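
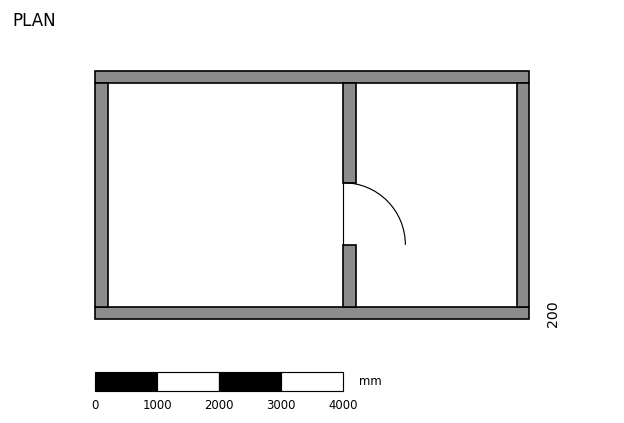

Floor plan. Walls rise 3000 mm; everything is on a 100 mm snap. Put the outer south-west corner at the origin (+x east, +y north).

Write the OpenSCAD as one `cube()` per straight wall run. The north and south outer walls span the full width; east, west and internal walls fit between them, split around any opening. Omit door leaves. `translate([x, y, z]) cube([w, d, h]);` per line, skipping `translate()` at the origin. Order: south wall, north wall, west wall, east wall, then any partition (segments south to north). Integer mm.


cube([7000, 200, 3000]);
translate([0, 3800, 0]) cube([7000, 200, 3000]);
translate([0, 200, 0]) cube([200, 3600, 3000]);
translate([6800, 200, 0]) cube([200, 3600, 3000]);
translate([4000, 200, 0]) cube([200, 1000, 3000]);
translate([4000, 2200, 0]) cube([200, 1600, 3000]);


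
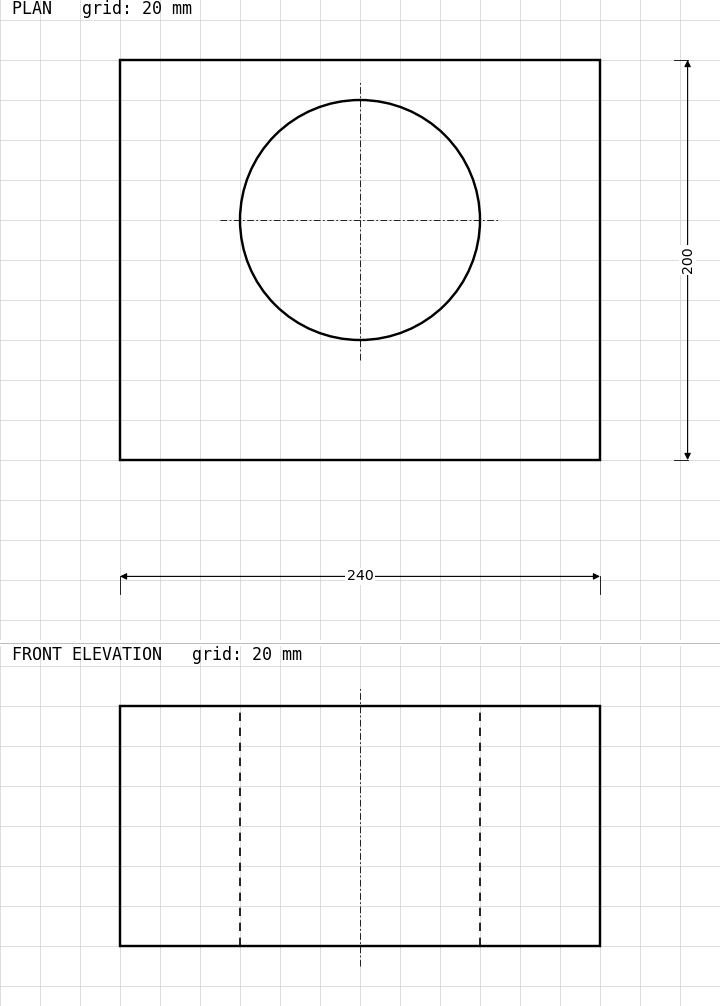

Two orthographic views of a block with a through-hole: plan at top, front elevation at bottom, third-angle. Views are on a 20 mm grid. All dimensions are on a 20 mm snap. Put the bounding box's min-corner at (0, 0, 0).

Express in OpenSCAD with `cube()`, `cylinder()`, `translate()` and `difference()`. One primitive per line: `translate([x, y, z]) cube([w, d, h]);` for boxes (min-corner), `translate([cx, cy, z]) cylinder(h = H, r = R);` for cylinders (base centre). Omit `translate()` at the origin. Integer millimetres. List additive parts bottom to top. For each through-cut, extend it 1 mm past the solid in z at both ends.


difference() {
  cube([240, 200, 120]);
  translate([120, 120, -1]) cylinder(h = 122, r = 60);
}


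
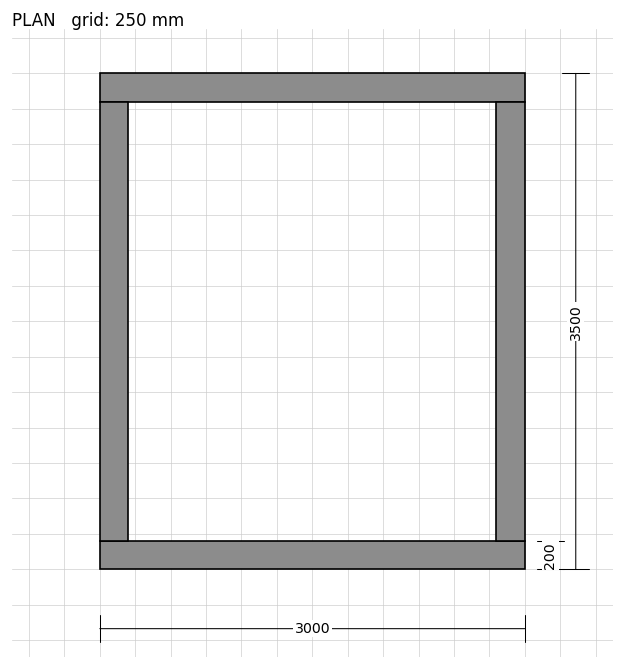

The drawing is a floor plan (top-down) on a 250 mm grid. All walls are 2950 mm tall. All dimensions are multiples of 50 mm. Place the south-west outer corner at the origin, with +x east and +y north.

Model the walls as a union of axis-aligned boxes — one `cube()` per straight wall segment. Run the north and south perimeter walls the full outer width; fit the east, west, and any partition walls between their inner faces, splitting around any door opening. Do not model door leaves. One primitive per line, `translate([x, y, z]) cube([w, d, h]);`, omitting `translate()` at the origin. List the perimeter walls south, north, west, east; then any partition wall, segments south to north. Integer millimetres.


cube([3000, 200, 2950]);
translate([0, 3300, 0]) cube([3000, 200, 2950]);
translate([0, 200, 0]) cube([200, 3100, 2950]);
translate([2800, 200, 0]) cube([200, 3100, 2950]);


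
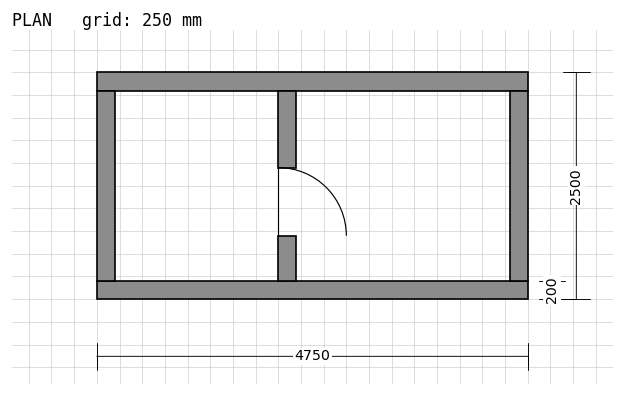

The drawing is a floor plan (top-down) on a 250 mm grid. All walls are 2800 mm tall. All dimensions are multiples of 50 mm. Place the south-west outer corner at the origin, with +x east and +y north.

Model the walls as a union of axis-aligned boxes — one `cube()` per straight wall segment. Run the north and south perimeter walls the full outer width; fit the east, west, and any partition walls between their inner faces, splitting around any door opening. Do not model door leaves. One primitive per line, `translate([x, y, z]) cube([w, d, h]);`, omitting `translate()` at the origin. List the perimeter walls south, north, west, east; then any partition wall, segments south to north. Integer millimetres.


cube([4750, 200, 2800]);
translate([0, 2300, 0]) cube([4750, 200, 2800]);
translate([0, 200, 0]) cube([200, 2100, 2800]);
translate([4550, 200, 0]) cube([200, 2100, 2800]);
translate([2000, 200, 0]) cube([200, 500, 2800]);
translate([2000, 1450, 0]) cube([200, 850, 2800]);


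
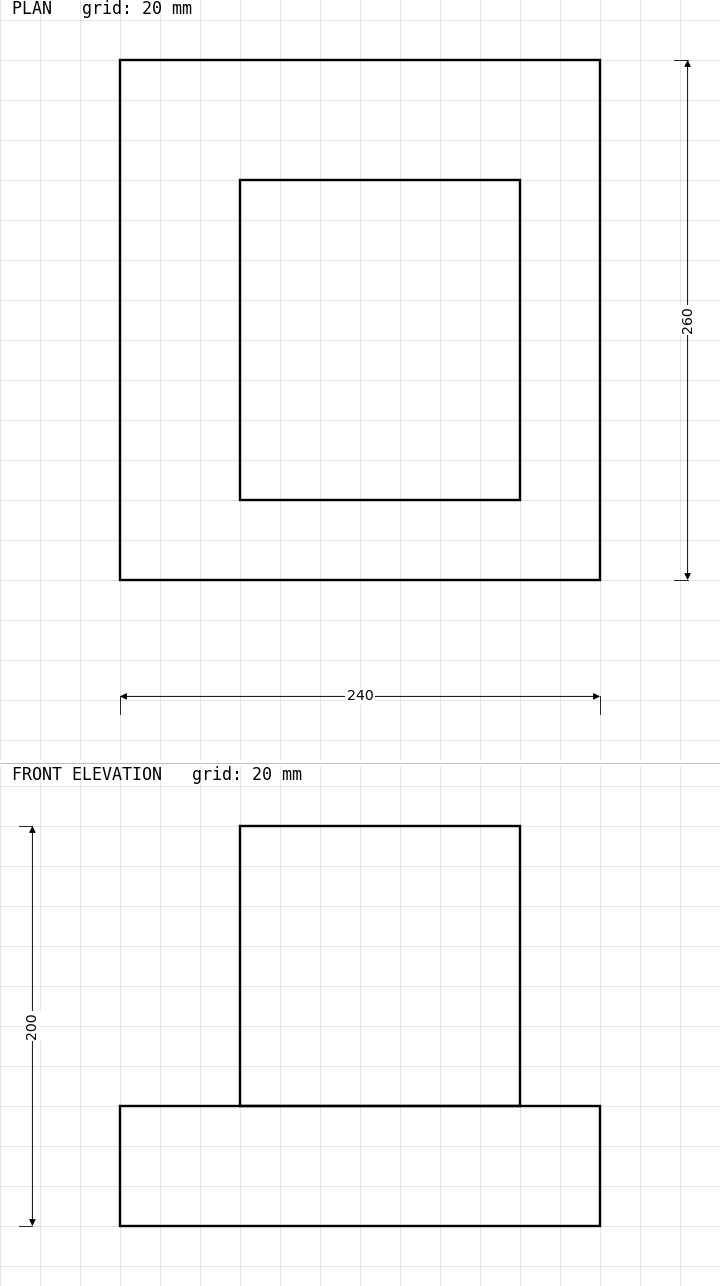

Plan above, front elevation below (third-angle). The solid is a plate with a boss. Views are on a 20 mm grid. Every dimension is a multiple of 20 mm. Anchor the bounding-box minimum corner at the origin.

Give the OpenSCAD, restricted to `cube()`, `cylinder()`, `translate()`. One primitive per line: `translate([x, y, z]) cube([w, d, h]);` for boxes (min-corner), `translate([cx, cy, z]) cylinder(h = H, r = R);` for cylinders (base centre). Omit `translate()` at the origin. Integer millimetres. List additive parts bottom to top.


cube([240, 260, 60]);
translate([60, 40, 60]) cube([140, 160, 140]);


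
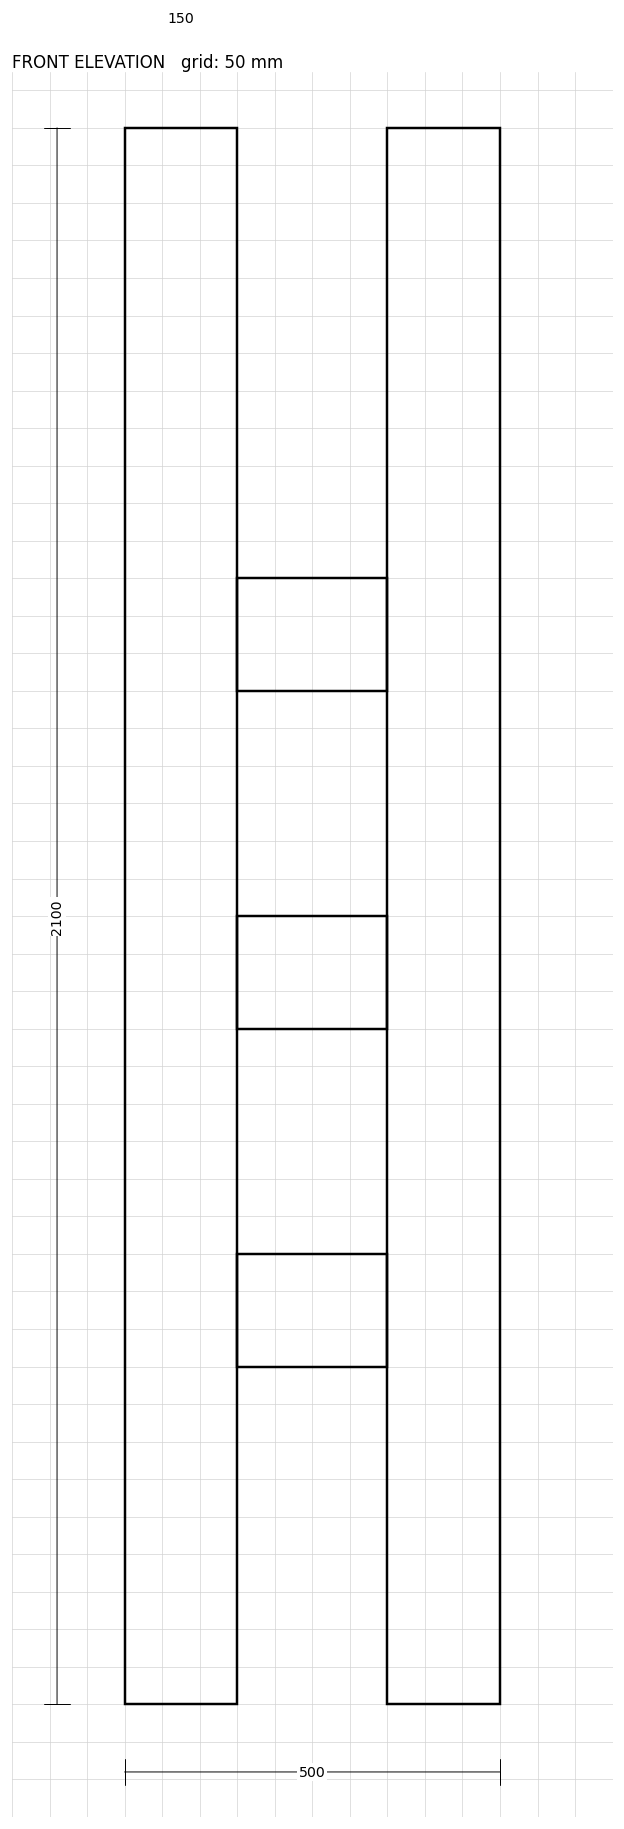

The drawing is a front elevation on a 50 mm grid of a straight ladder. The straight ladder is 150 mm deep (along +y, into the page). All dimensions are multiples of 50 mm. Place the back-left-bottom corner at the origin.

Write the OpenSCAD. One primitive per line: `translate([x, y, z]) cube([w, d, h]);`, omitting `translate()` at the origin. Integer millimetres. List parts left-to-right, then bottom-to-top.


cube([150, 150, 2100]);
translate([150, 0, 450]) cube([200, 150, 150]);
translate([150, 0, 900]) cube([200, 150, 150]);
translate([150, 0, 1350]) cube([200, 150, 150]);
translate([350, 0, 0]) cube([150, 150, 2100]);


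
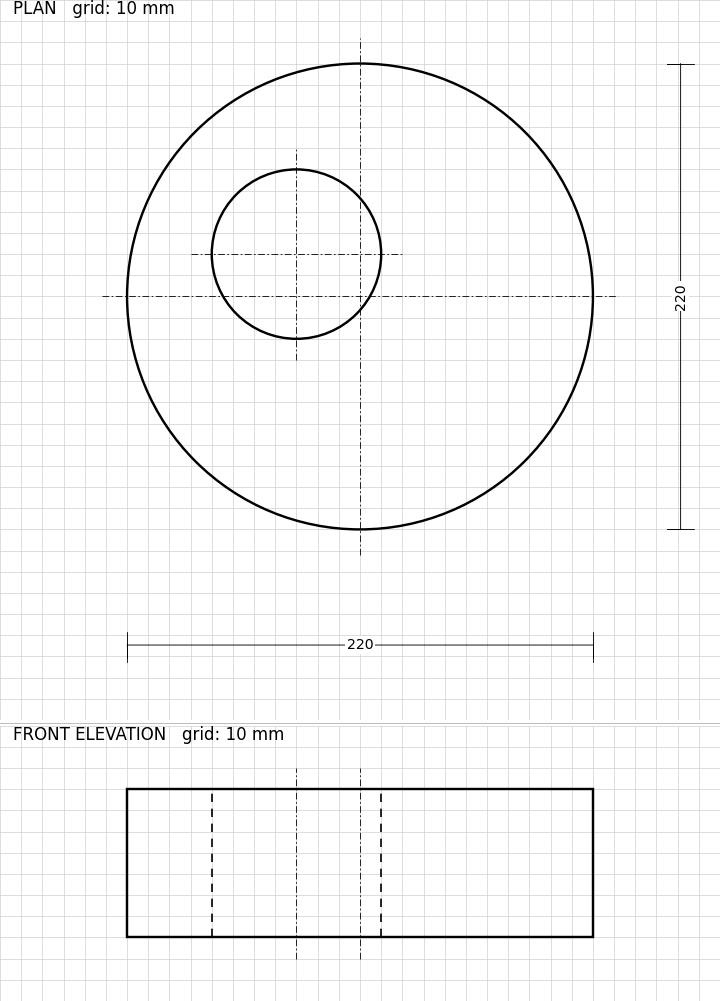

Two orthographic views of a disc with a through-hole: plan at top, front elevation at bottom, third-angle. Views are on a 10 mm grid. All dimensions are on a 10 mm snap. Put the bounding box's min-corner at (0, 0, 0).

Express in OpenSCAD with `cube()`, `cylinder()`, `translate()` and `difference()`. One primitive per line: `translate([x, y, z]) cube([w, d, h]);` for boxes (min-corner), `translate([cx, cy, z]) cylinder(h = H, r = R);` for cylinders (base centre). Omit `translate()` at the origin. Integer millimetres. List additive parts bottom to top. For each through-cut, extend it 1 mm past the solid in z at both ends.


difference() {
  translate([110, 110, 0]) cylinder(h = 70, r = 110);
  translate([80, 130, -1]) cylinder(h = 72, r = 40);
}


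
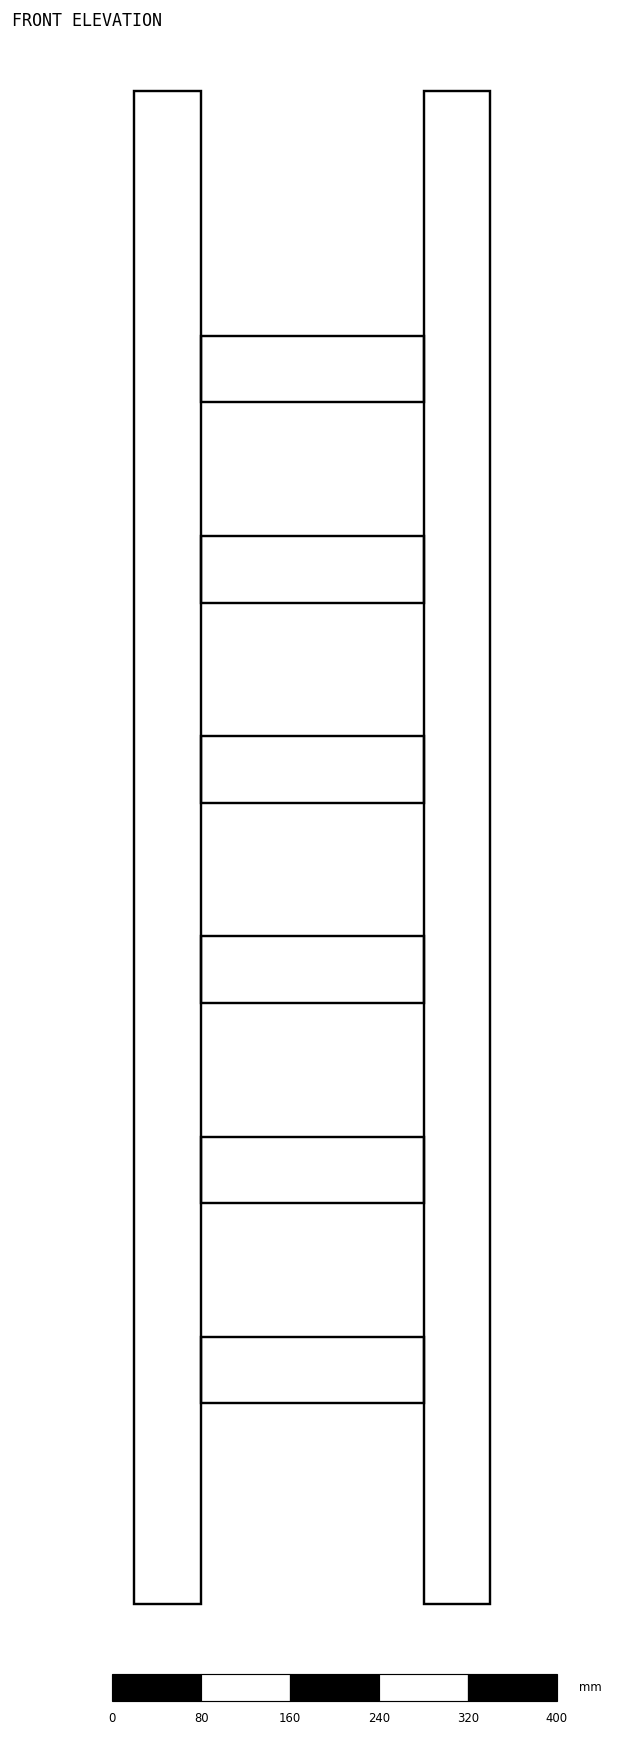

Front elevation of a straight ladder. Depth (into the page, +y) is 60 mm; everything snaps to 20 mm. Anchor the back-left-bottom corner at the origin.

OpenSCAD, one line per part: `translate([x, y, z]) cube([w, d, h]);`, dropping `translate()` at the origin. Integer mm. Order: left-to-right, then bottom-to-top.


cube([60, 60, 1360]);
translate([60, 0, 180]) cube([200, 60, 60]);
translate([60, 0, 360]) cube([200, 60, 60]);
translate([60, 0, 540]) cube([200, 60, 60]);
translate([60, 0, 720]) cube([200, 60, 60]);
translate([60, 0, 900]) cube([200, 60, 60]);
translate([60, 0, 1080]) cube([200, 60, 60]);
translate([260, 0, 0]) cube([60, 60, 1360]);


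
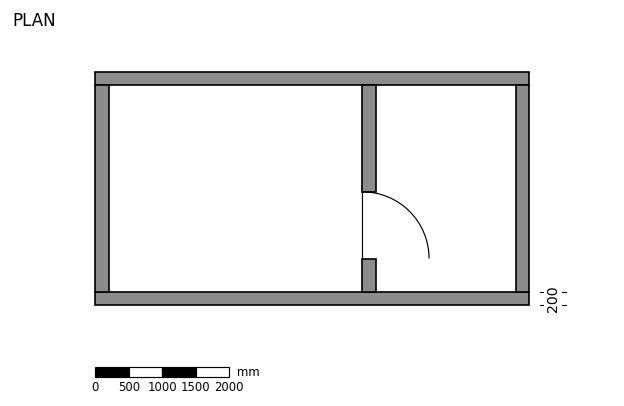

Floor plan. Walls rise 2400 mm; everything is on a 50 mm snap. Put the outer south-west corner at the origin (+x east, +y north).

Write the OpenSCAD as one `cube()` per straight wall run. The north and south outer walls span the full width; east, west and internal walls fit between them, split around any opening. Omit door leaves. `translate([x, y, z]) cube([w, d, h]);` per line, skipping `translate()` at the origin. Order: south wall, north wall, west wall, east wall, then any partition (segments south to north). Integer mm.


cube([6500, 200, 2400]);
translate([0, 3300, 0]) cube([6500, 200, 2400]);
translate([0, 200, 0]) cube([200, 3100, 2400]);
translate([6300, 200, 0]) cube([200, 3100, 2400]);
translate([4000, 200, 0]) cube([200, 500, 2400]);
translate([4000, 1700, 0]) cube([200, 1600, 2400]);


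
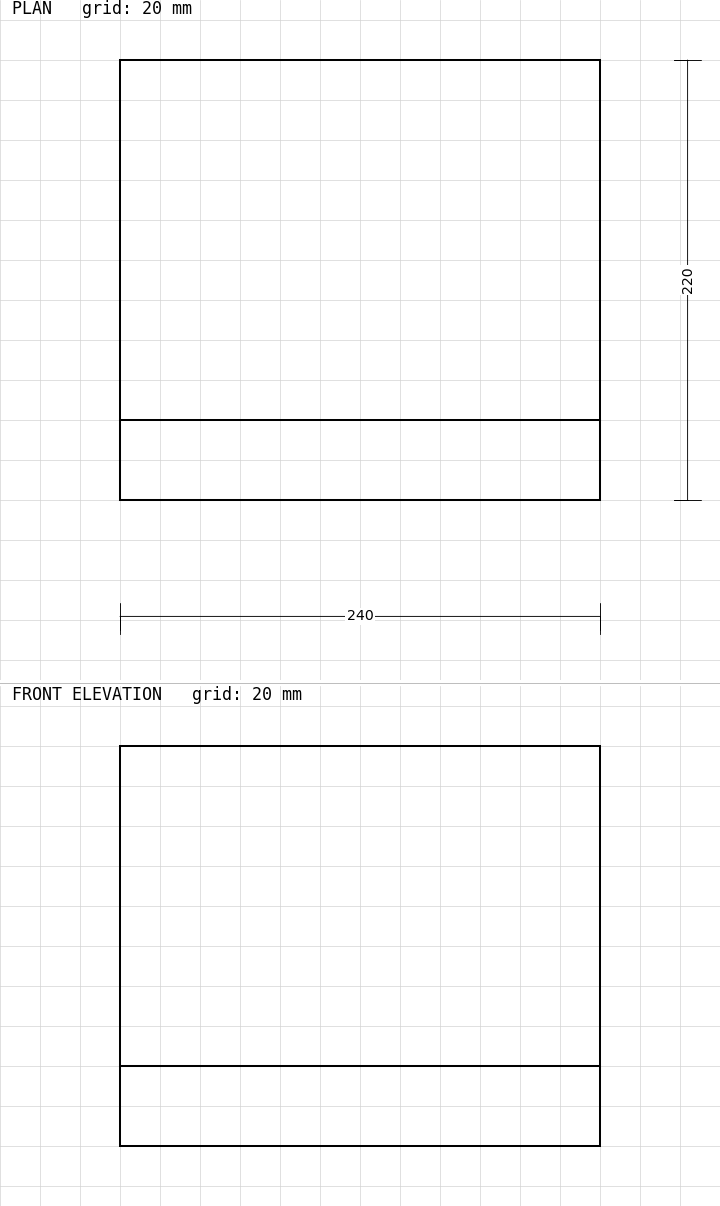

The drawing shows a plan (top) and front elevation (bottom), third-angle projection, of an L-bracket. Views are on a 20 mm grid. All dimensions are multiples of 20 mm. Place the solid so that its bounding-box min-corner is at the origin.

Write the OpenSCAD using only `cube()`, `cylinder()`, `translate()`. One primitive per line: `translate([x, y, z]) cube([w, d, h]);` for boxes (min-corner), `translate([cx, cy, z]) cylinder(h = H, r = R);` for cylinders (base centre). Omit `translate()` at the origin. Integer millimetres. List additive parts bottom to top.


cube([240, 220, 40]);
translate([0, 0, 40]) cube([240, 40, 160]);


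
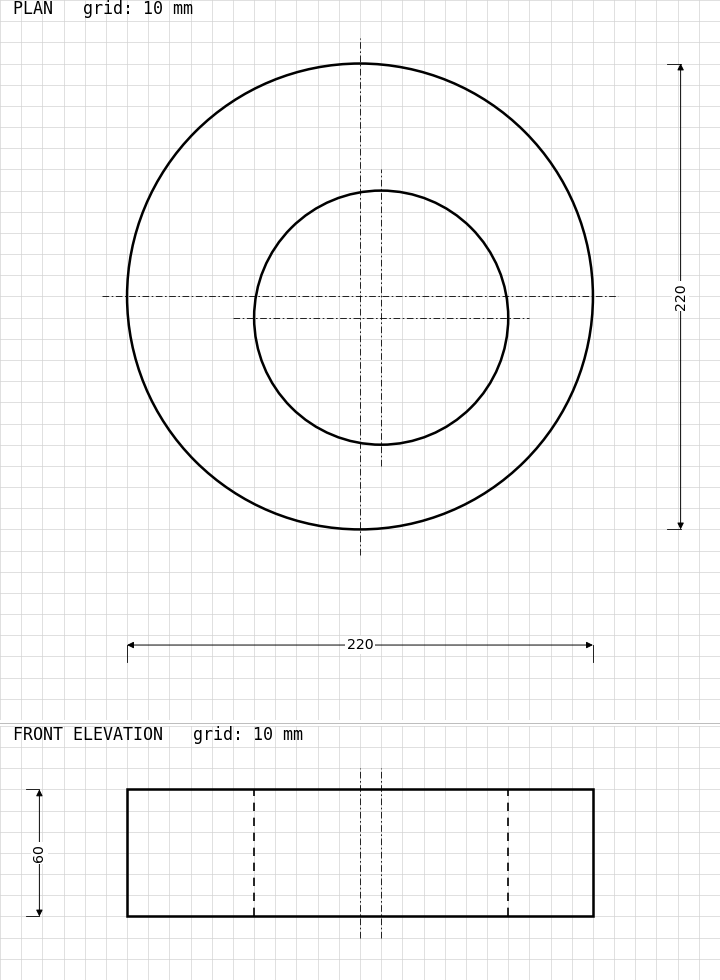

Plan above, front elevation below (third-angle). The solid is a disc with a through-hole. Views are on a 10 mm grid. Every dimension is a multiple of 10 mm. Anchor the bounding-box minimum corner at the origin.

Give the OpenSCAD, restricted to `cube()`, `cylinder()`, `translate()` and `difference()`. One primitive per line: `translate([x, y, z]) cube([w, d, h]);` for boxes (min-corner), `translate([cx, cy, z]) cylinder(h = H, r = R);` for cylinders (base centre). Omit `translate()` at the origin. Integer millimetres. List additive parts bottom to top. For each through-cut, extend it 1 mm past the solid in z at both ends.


difference() {
  translate([110, 110, 0]) cylinder(h = 60, r = 110);
  translate([120, 100, -1]) cylinder(h = 62, r = 60);
}


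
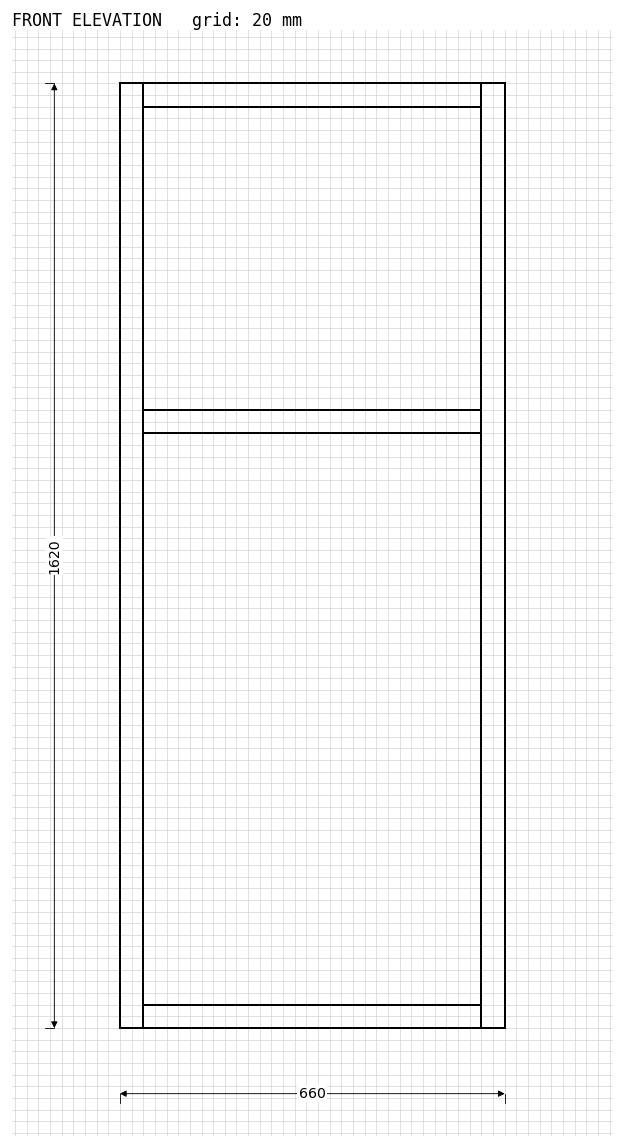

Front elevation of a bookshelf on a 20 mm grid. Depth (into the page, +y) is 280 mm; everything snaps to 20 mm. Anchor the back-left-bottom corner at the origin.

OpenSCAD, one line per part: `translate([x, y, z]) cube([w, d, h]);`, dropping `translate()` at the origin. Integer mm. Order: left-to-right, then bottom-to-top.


cube([40, 280, 1620]);
translate([40, 0, 0]) cube([580, 280, 40]);
translate([40, 0, 1020]) cube([580, 280, 40]);
translate([40, 0, 1580]) cube([580, 280, 40]);
translate([620, 0, 0]) cube([40, 280, 1620]);


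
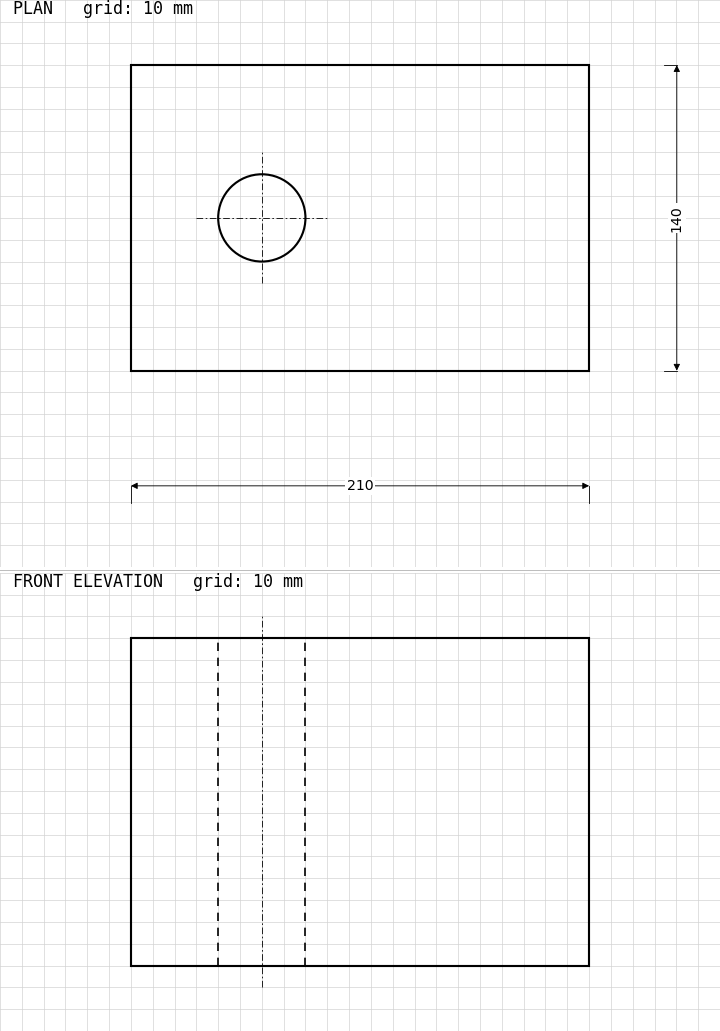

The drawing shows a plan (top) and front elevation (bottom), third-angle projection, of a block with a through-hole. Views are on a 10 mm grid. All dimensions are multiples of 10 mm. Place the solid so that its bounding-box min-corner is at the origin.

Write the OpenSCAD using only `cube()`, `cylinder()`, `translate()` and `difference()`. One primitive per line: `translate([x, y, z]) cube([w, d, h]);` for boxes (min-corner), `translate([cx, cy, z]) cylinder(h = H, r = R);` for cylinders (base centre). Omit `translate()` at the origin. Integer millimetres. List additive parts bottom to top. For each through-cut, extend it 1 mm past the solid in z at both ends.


difference() {
  cube([210, 140, 150]);
  translate([60, 70, -1]) cylinder(h = 152, r = 20);
}


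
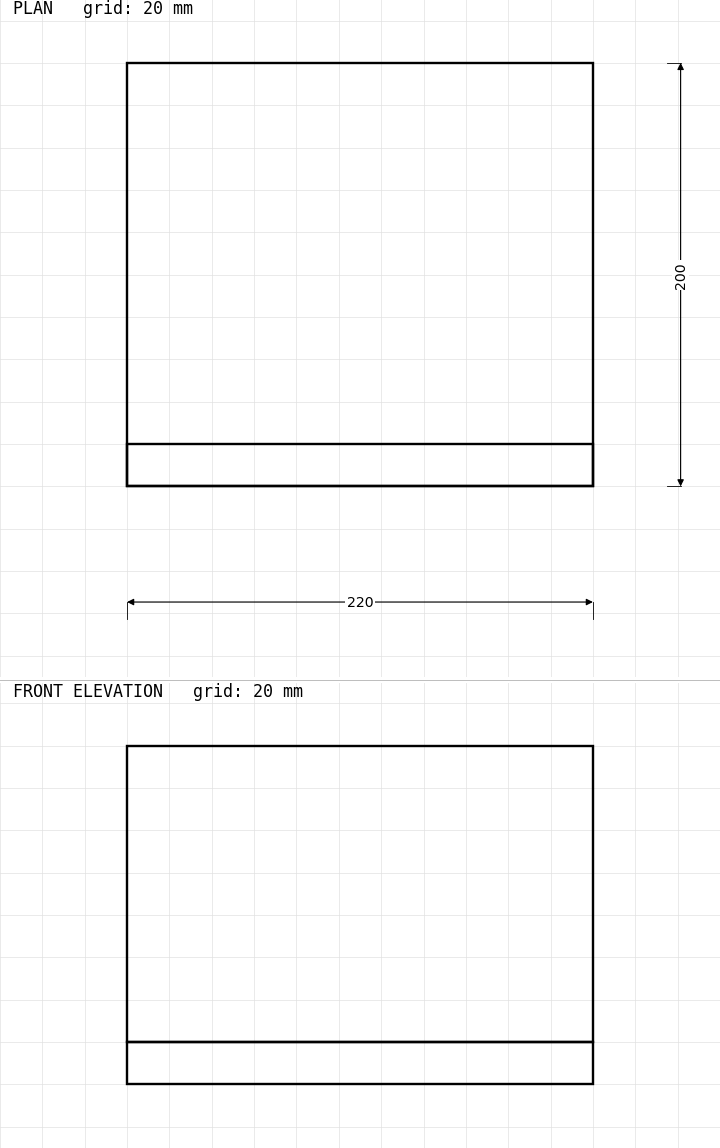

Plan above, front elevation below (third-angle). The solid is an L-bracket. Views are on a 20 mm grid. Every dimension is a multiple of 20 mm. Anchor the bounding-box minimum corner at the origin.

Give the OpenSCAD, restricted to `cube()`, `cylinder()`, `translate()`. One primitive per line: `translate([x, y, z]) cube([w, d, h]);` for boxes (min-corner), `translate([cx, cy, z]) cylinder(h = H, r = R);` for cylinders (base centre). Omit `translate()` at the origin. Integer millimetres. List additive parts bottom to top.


cube([220, 200, 20]);
translate([0, 0, 20]) cube([220, 20, 140]);


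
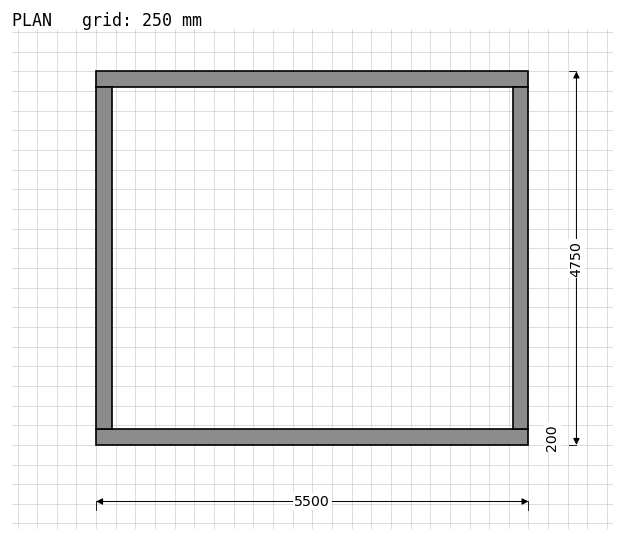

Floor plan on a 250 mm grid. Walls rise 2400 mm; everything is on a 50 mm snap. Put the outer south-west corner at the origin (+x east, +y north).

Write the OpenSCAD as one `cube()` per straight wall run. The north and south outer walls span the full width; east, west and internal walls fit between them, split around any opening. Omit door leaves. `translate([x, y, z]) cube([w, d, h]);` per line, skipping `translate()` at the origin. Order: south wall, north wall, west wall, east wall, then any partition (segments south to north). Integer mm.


cube([5500, 200, 2400]);
translate([0, 4550, 0]) cube([5500, 200, 2400]);
translate([0, 200, 0]) cube([200, 4350, 2400]);
translate([5300, 200, 0]) cube([200, 4350, 2400]);


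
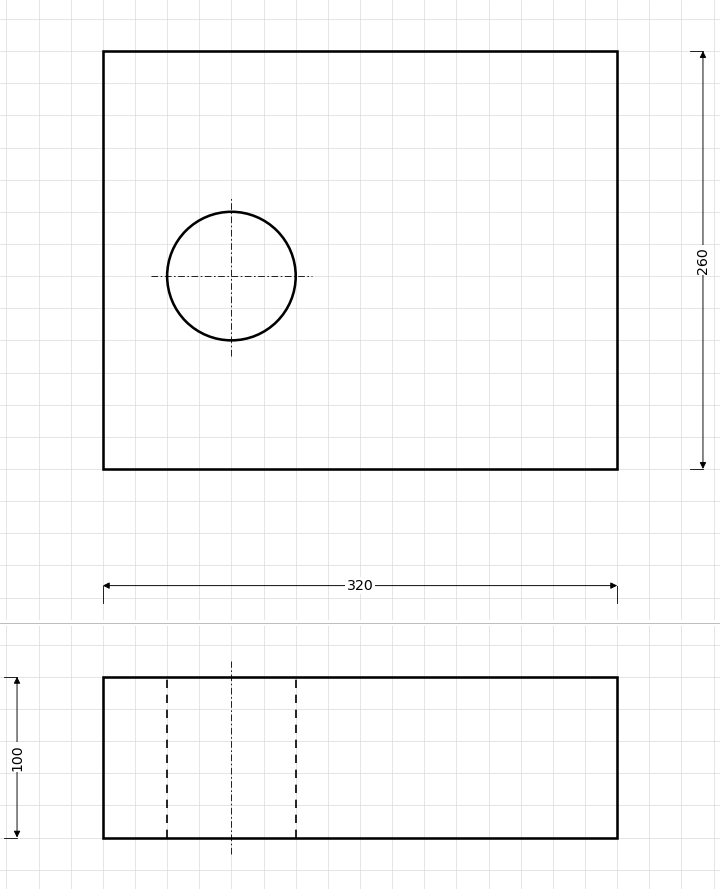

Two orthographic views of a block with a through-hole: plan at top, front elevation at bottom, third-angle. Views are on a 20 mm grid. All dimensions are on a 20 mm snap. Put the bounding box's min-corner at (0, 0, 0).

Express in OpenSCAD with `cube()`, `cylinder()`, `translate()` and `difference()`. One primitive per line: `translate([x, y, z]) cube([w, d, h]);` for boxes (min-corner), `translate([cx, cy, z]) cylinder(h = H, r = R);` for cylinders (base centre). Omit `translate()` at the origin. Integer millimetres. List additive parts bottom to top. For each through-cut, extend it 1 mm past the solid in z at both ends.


difference() {
  cube([320, 260, 100]);
  translate([80, 120, -1]) cylinder(h = 102, r = 40);
}


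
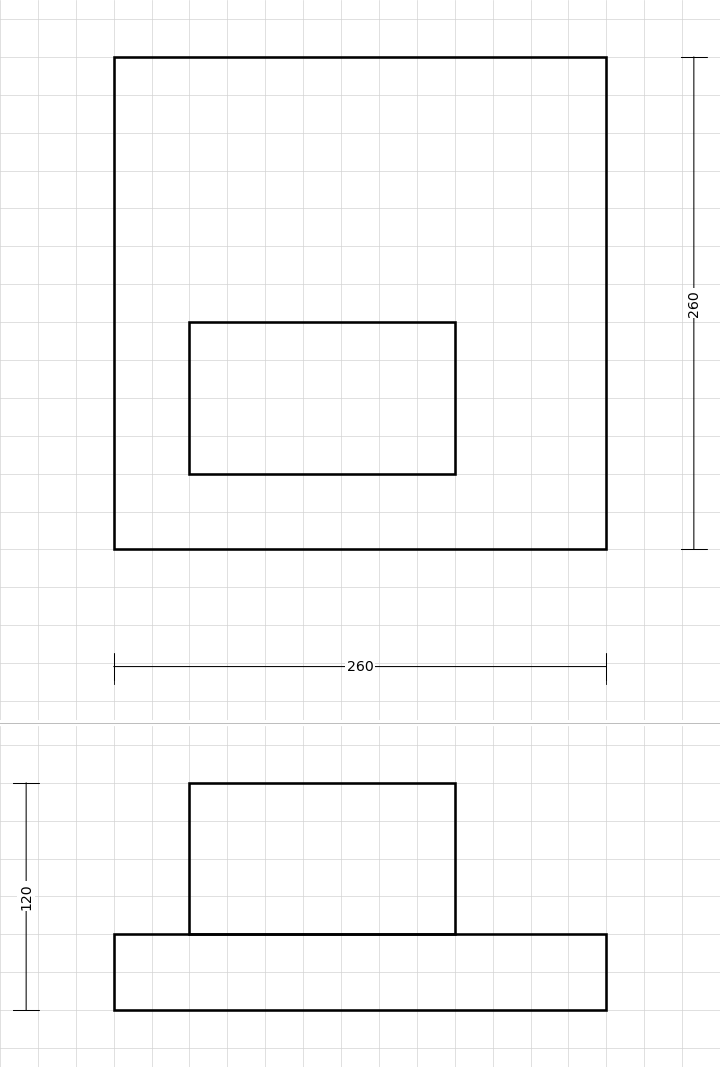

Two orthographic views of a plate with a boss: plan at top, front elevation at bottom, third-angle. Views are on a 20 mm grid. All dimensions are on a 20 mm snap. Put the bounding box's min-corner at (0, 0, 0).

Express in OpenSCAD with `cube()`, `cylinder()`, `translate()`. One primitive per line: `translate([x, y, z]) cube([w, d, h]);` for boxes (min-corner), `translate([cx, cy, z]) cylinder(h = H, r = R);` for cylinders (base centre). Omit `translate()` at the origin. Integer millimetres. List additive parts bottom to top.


cube([260, 260, 40]);
translate([40, 40, 40]) cube([140, 80, 80]);


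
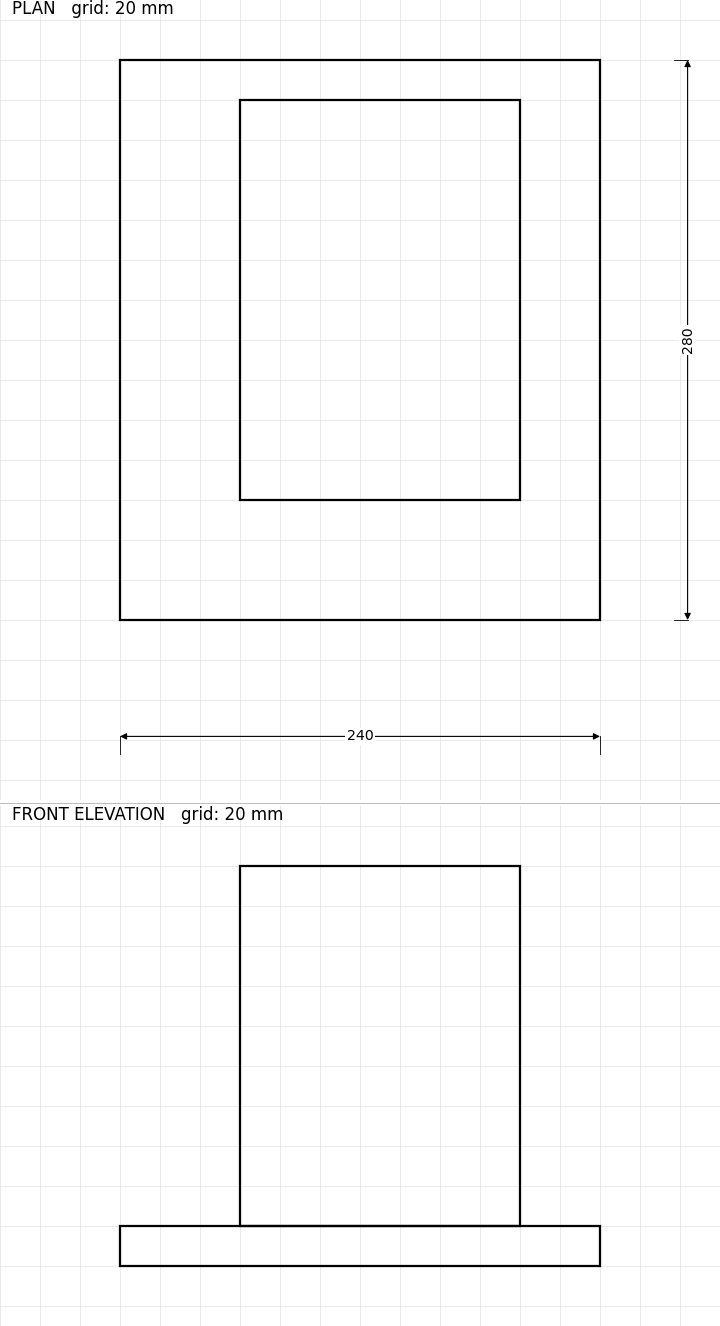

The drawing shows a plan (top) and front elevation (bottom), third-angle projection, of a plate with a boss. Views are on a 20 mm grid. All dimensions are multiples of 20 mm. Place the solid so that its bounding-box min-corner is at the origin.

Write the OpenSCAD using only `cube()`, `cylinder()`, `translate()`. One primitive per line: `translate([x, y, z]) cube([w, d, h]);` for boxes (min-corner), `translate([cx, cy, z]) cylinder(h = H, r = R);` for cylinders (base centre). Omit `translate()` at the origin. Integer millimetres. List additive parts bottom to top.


cube([240, 280, 20]);
translate([60, 60, 20]) cube([140, 200, 180]);


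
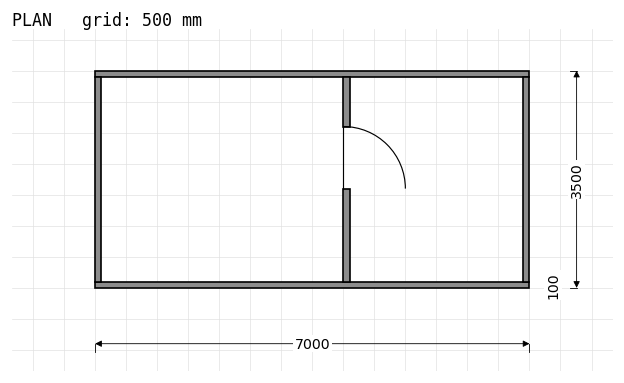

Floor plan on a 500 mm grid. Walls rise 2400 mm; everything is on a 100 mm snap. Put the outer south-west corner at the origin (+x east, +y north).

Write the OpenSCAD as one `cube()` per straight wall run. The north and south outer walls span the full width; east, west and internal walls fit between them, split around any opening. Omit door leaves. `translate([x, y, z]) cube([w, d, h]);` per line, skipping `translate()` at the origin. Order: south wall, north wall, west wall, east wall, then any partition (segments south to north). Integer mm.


cube([7000, 100, 2400]);
translate([0, 3400, 0]) cube([7000, 100, 2400]);
translate([0, 100, 0]) cube([100, 3300, 2400]);
translate([6900, 100, 0]) cube([100, 3300, 2400]);
translate([4000, 100, 0]) cube([100, 1500, 2400]);
translate([4000, 2600, 0]) cube([100, 800, 2400]);


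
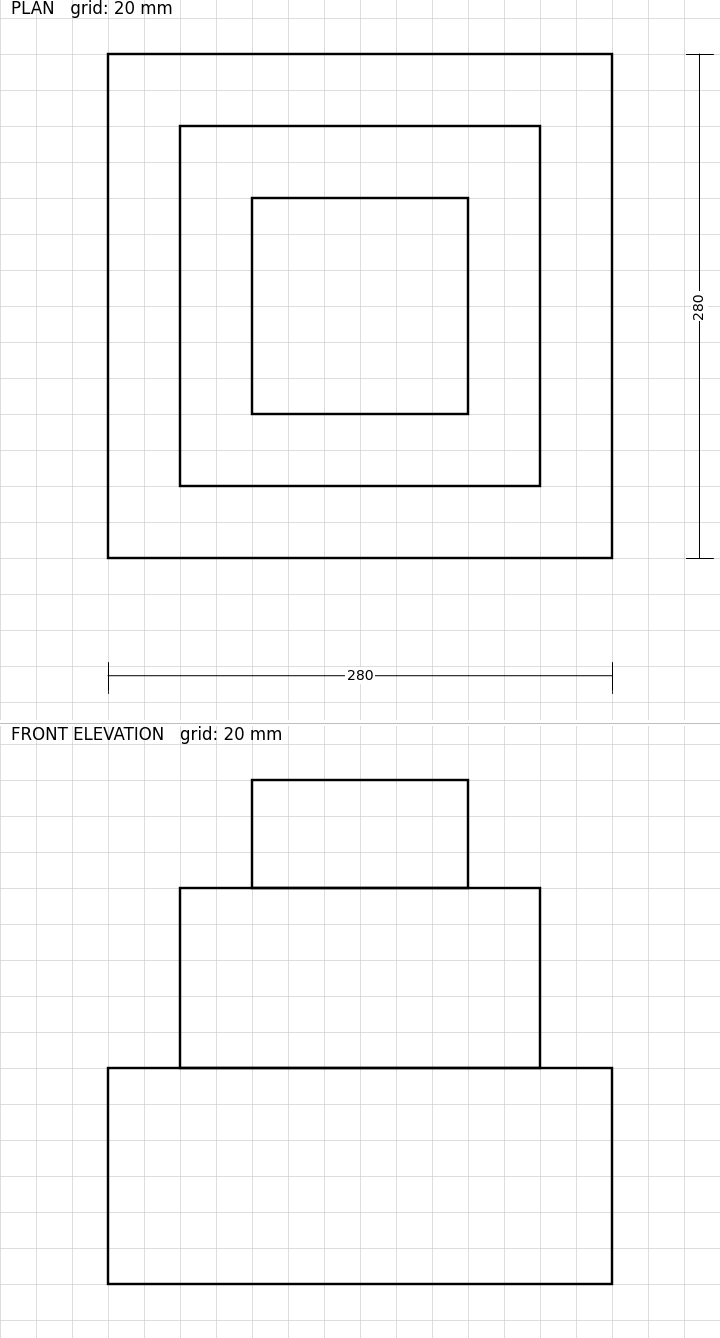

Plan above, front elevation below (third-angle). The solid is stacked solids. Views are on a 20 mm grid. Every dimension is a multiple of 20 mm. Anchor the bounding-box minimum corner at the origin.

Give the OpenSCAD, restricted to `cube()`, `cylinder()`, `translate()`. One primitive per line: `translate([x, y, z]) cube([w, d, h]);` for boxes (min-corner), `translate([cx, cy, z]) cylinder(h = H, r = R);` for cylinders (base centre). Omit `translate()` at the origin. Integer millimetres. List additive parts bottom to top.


cube([280, 280, 120]);
translate([40, 40, 120]) cube([200, 200, 100]);
translate([80, 80, 220]) cube([120, 120, 60]);


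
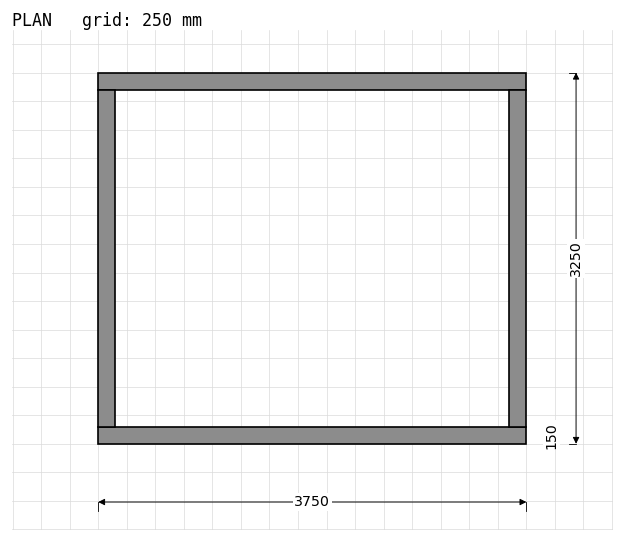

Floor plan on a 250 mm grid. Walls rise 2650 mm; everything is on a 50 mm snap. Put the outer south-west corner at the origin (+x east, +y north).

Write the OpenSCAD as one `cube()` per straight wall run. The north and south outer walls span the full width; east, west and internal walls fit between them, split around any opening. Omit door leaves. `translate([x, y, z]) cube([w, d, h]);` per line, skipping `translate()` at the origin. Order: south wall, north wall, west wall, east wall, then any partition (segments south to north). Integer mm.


cube([3750, 150, 2650]);
translate([0, 3100, 0]) cube([3750, 150, 2650]);
translate([0, 150, 0]) cube([150, 2950, 2650]);
translate([3600, 150, 0]) cube([150, 2950, 2650]);


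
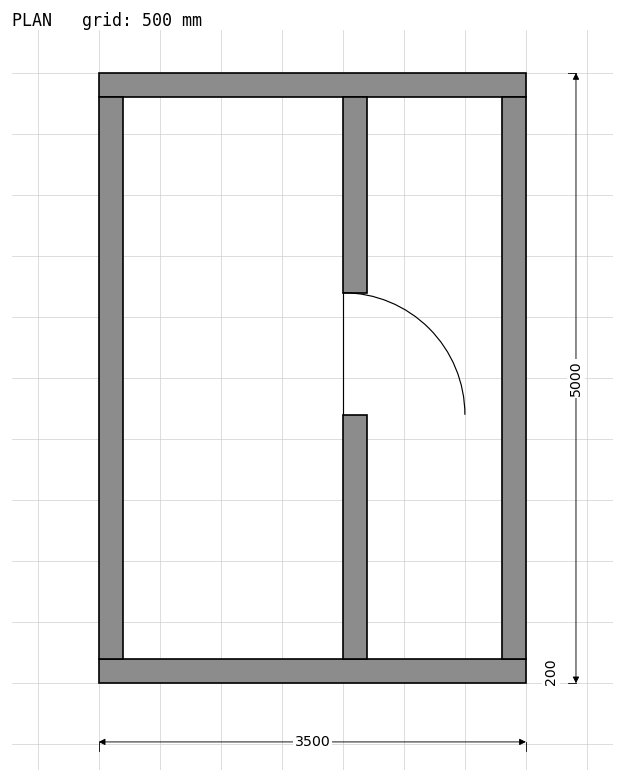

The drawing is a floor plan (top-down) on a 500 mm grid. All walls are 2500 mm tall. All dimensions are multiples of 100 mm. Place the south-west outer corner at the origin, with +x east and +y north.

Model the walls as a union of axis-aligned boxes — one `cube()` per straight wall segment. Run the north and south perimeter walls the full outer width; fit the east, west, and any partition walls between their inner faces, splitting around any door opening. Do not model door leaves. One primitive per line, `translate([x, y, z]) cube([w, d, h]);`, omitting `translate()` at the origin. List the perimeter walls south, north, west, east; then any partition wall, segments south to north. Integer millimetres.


cube([3500, 200, 2500]);
translate([0, 4800, 0]) cube([3500, 200, 2500]);
translate([0, 200, 0]) cube([200, 4600, 2500]);
translate([3300, 200, 0]) cube([200, 4600, 2500]);
translate([2000, 200, 0]) cube([200, 2000, 2500]);
translate([2000, 3200, 0]) cube([200, 1600, 2500]);


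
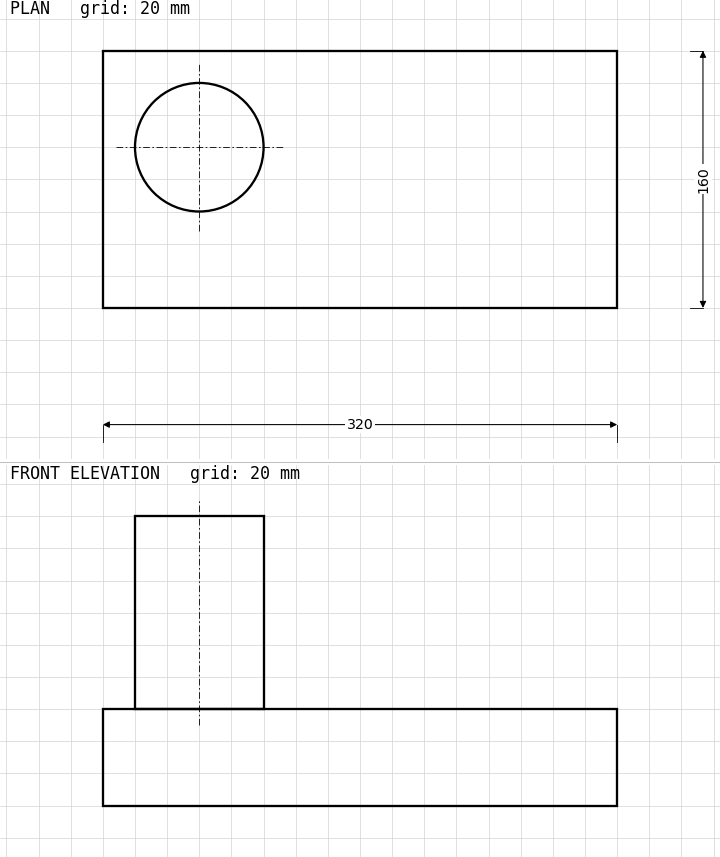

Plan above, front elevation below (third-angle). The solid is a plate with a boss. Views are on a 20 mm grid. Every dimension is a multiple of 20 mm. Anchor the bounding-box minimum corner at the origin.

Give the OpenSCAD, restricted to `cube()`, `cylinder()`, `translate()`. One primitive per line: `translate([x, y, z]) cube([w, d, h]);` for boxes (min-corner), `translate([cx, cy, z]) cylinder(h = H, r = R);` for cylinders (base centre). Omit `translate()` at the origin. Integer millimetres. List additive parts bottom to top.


cube([320, 160, 60]);
translate([60, 100, 60]) cylinder(h = 120, r = 40);


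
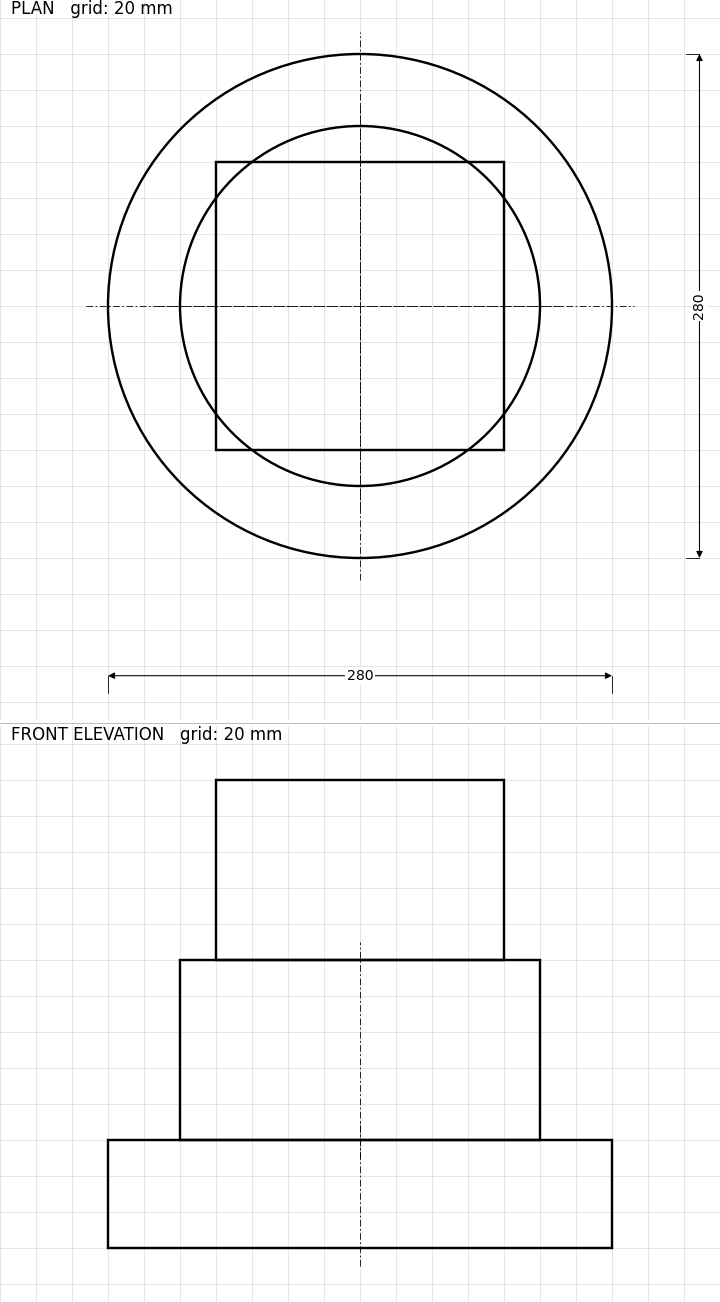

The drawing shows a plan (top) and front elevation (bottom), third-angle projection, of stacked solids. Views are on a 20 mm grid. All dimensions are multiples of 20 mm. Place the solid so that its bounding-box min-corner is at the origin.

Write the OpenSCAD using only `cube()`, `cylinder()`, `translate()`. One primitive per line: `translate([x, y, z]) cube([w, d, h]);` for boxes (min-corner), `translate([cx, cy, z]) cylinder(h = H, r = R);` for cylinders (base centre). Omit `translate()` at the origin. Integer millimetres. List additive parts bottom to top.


translate([140, 140, 0]) cylinder(h = 60, r = 140);
translate([140, 140, 60]) cylinder(h = 100, r = 100);
translate([60, 60, 160]) cube([160, 160, 100]);


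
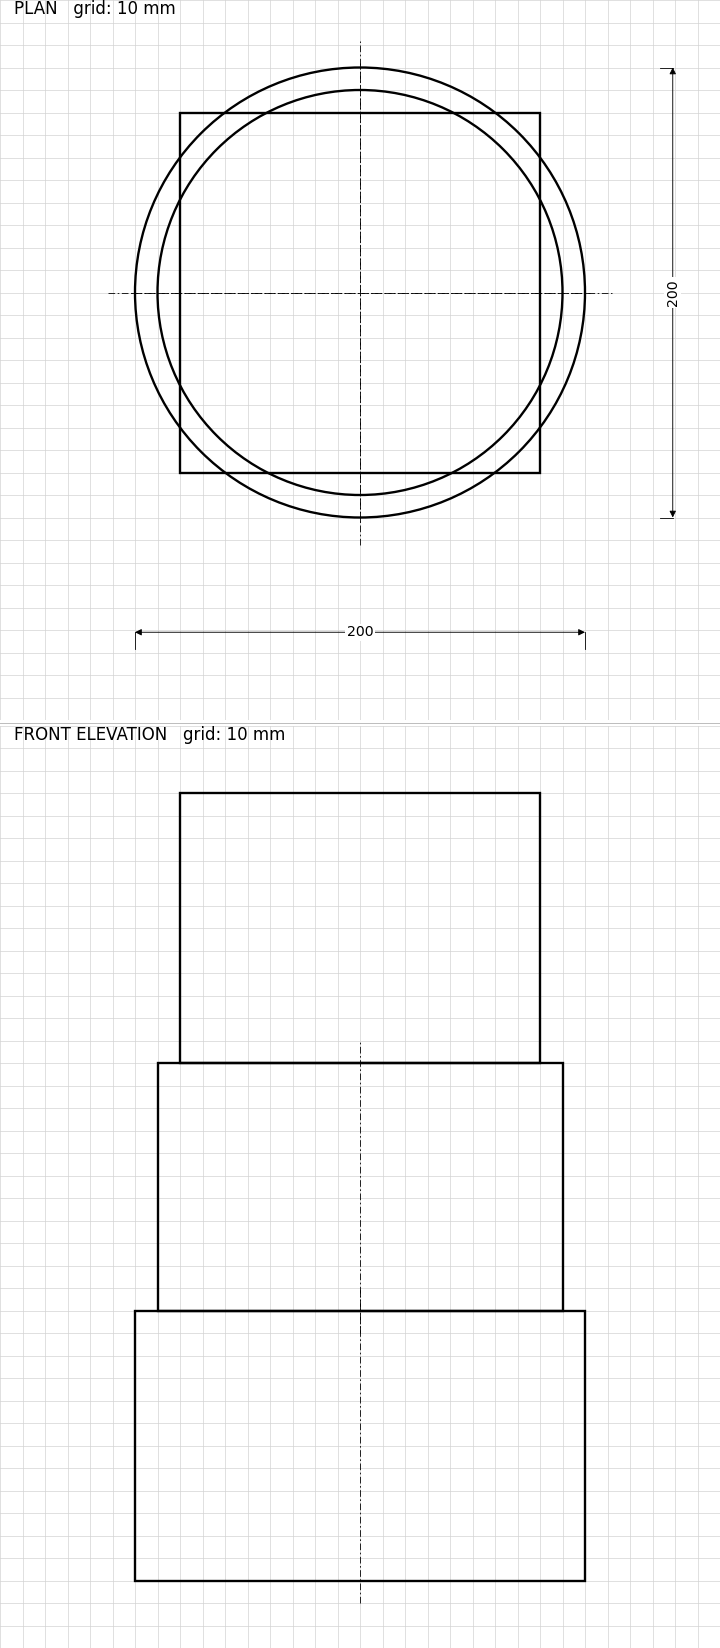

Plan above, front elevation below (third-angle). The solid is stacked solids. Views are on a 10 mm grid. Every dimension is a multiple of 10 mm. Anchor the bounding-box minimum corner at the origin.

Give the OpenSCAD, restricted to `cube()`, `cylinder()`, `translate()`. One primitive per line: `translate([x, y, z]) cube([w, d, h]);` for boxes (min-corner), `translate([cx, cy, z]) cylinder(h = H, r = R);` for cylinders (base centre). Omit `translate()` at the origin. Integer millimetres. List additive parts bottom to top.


translate([100, 100, 0]) cylinder(h = 120, r = 100);
translate([100, 100, 120]) cylinder(h = 110, r = 90);
translate([20, 20, 230]) cube([160, 160, 120]);


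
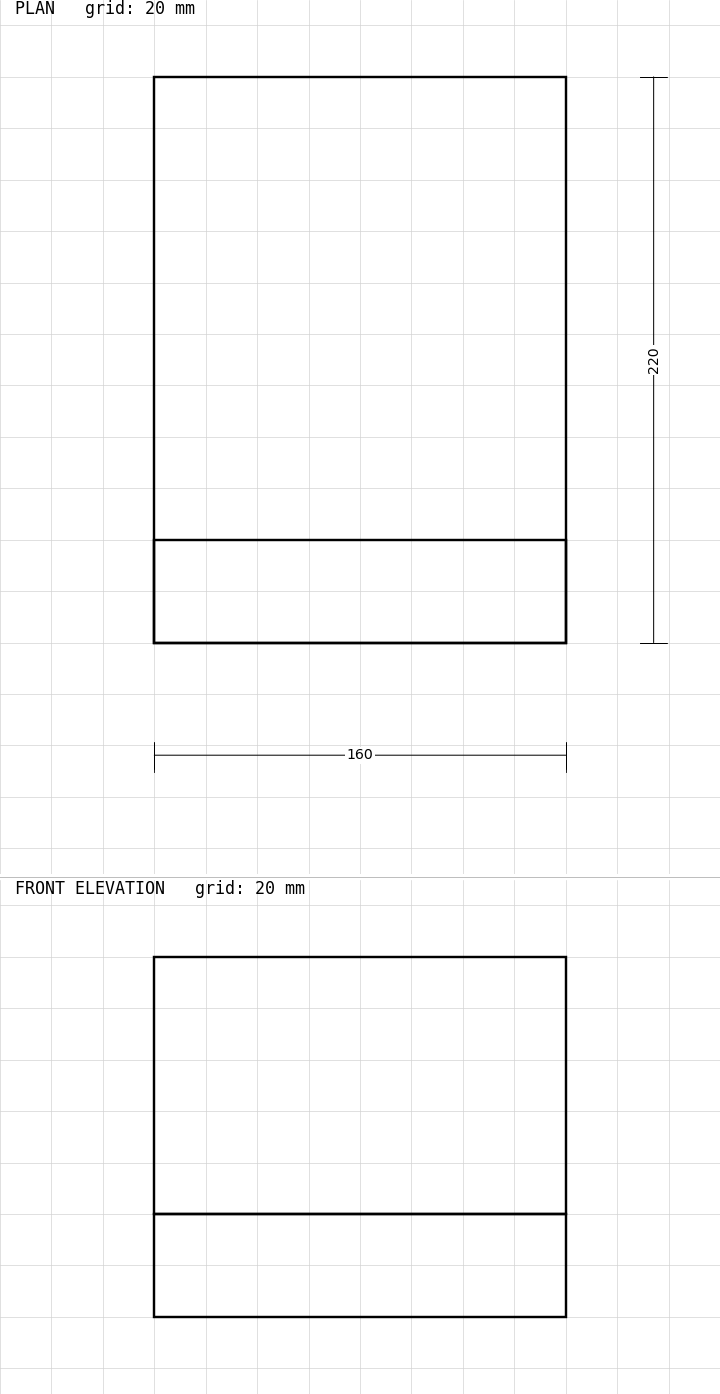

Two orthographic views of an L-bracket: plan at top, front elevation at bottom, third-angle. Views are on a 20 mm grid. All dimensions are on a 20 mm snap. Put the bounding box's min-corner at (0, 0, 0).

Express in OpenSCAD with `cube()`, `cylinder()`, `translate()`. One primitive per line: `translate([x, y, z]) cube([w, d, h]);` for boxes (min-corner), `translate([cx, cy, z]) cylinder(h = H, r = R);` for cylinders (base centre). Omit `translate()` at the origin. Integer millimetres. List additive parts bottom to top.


cube([160, 220, 40]);
translate([0, 0, 40]) cube([160, 40, 100]);


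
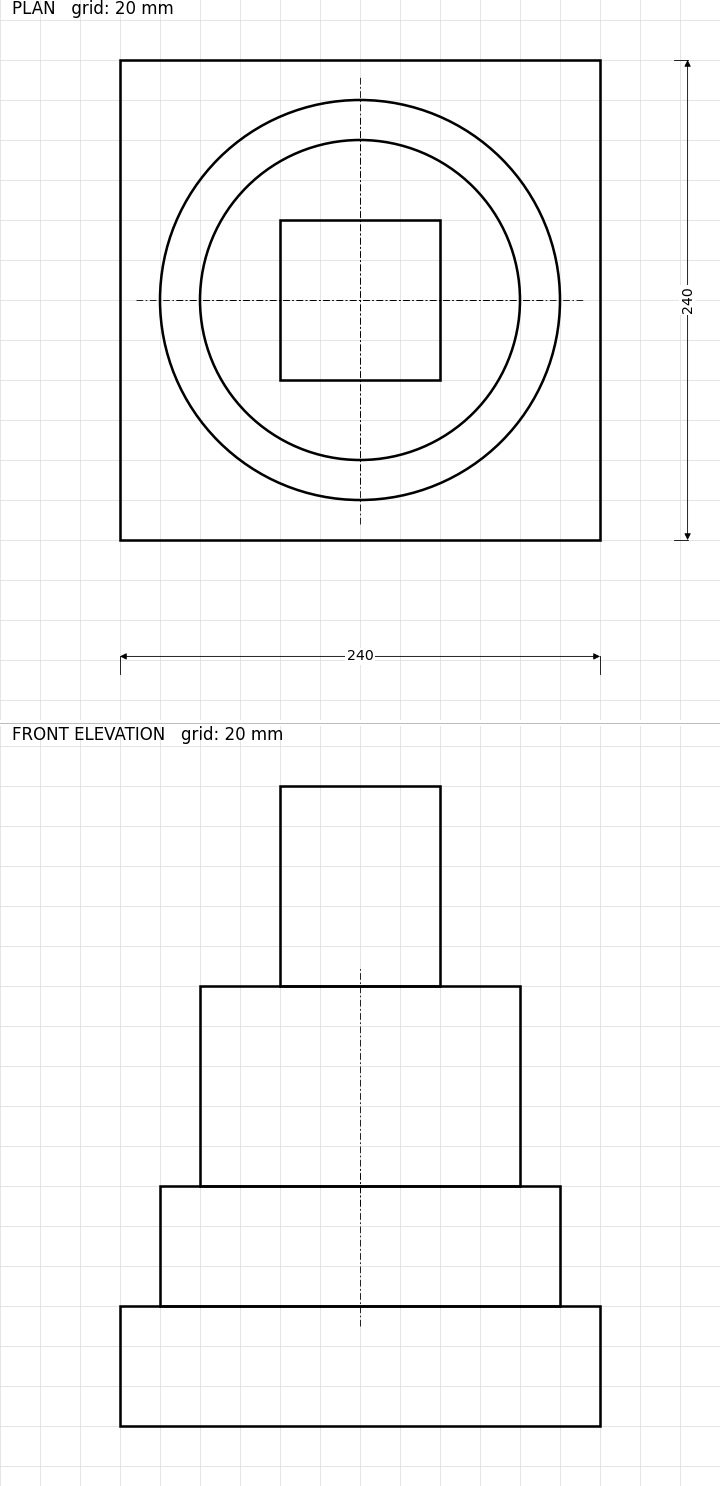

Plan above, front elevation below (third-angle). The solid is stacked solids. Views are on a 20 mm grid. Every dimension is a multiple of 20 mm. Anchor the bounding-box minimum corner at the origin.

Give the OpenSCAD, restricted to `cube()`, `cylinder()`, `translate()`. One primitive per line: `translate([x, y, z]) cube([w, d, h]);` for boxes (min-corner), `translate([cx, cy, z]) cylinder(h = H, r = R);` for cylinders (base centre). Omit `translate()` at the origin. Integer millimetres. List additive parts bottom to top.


cube([240, 240, 60]);
translate([120, 120, 60]) cylinder(h = 60, r = 100);
translate([120, 120, 120]) cylinder(h = 100, r = 80);
translate([80, 80, 220]) cube([80, 80, 100]);


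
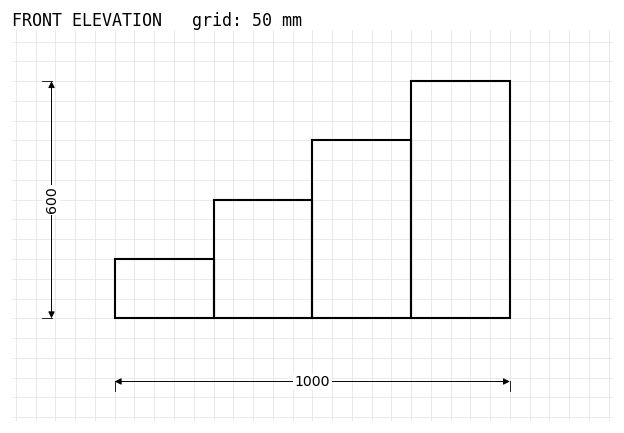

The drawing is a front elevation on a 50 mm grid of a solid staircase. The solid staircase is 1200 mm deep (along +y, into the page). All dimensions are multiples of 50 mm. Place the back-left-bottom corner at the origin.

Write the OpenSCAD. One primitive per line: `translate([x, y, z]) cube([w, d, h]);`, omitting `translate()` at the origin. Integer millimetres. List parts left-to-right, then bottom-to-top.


cube([250, 1200, 150]);
translate([250, 0, 0]) cube([250, 1200, 300]);
translate([500, 0, 0]) cube([250, 1200, 450]);
translate([750, 0, 0]) cube([250, 1200, 600]);


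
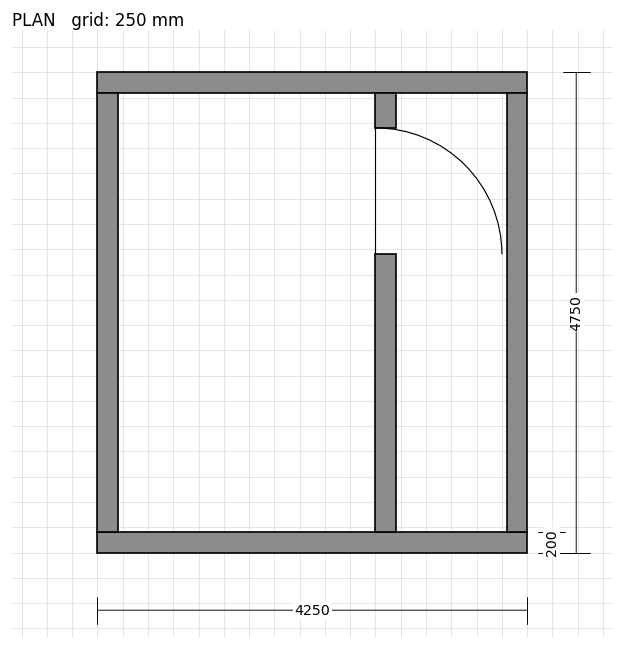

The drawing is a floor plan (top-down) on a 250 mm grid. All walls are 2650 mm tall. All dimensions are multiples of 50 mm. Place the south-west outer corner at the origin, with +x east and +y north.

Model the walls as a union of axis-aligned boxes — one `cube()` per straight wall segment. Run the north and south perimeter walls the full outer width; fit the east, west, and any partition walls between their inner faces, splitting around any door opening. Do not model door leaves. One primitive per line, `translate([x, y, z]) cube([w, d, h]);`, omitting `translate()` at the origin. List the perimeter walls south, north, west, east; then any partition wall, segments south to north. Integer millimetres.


cube([4250, 200, 2650]);
translate([0, 4550, 0]) cube([4250, 200, 2650]);
translate([0, 200, 0]) cube([200, 4350, 2650]);
translate([4050, 200, 0]) cube([200, 4350, 2650]);
translate([2750, 200, 0]) cube([200, 2750, 2650]);
translate([2750, 4200, 0]) cube([200, 350, 2650]);


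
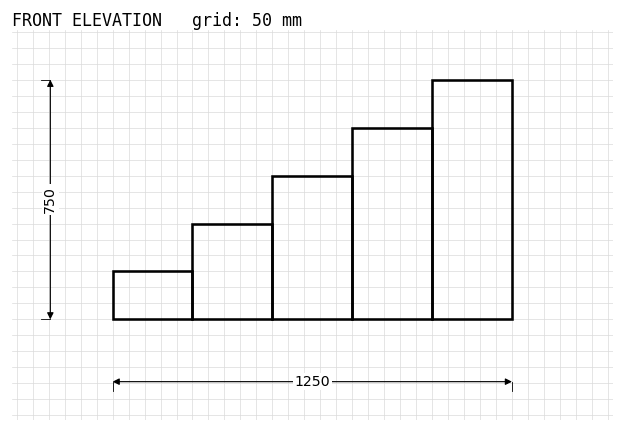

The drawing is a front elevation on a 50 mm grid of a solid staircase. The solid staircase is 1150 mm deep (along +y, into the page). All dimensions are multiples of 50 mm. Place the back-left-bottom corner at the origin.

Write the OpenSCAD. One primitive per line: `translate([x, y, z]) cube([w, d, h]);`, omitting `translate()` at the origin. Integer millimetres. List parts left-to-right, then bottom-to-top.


cube([250, 1150, 150]);
translate([250, 0, 0]) cube([250, 1150, 300]);
translate([500, 0, 0]) cube([250, 1150, 450]);
translate([750, 0, 0]) cube([250, 1150, 600]);
translate([1000, 0, 0]) cube([250, 1150, 750]);


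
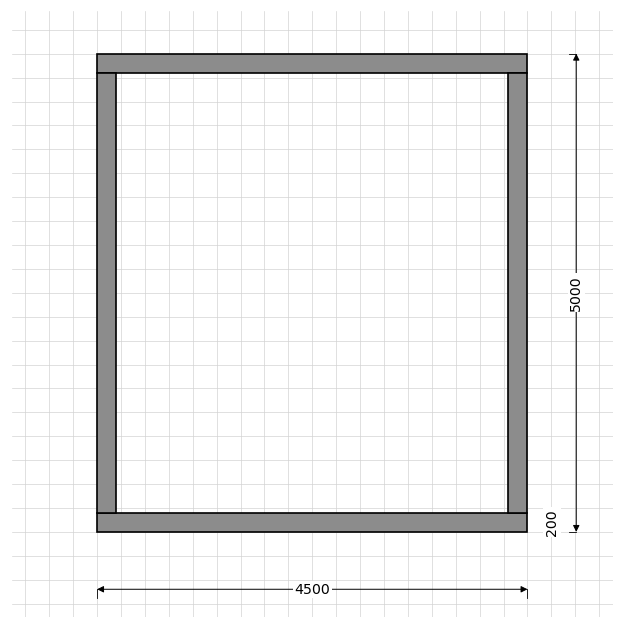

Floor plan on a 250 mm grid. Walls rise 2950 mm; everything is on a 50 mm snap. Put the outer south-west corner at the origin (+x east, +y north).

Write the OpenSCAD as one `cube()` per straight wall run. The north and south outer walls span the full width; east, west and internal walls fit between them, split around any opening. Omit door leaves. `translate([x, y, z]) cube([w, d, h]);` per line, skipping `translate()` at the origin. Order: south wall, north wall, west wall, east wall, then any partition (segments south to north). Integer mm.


cube([4500, 200, 2950]);
translate([0, 4800, 0]) cube([4500, 200, 2950]);
translate([0, 200, 0]) cube([200, 4600, 2950]);
translate([4300, 200, 0]) cube([200, 4600, 2950]);


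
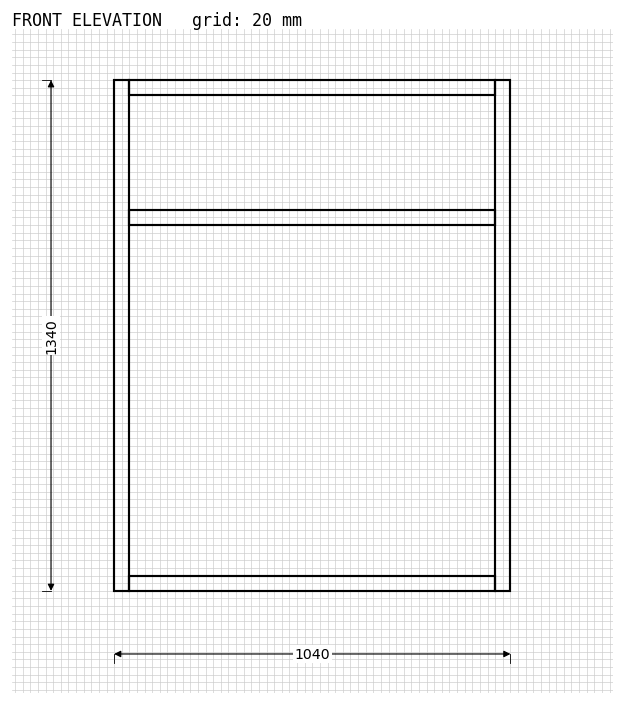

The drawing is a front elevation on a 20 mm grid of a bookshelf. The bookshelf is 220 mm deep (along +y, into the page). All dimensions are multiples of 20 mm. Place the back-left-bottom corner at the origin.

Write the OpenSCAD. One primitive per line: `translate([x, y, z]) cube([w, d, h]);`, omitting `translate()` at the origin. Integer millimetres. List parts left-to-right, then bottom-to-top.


cube([40, 220, 1340]);
translate([40, 0, 0]) cube([960, 220, 40]);
translate([40, 0, 960]) cube([960, 220, 40]);
translate([40, 0, 1300]) cube([960, 220, 40]);
translate([1000, 0, 0]) cube([40, 220, 1340]);


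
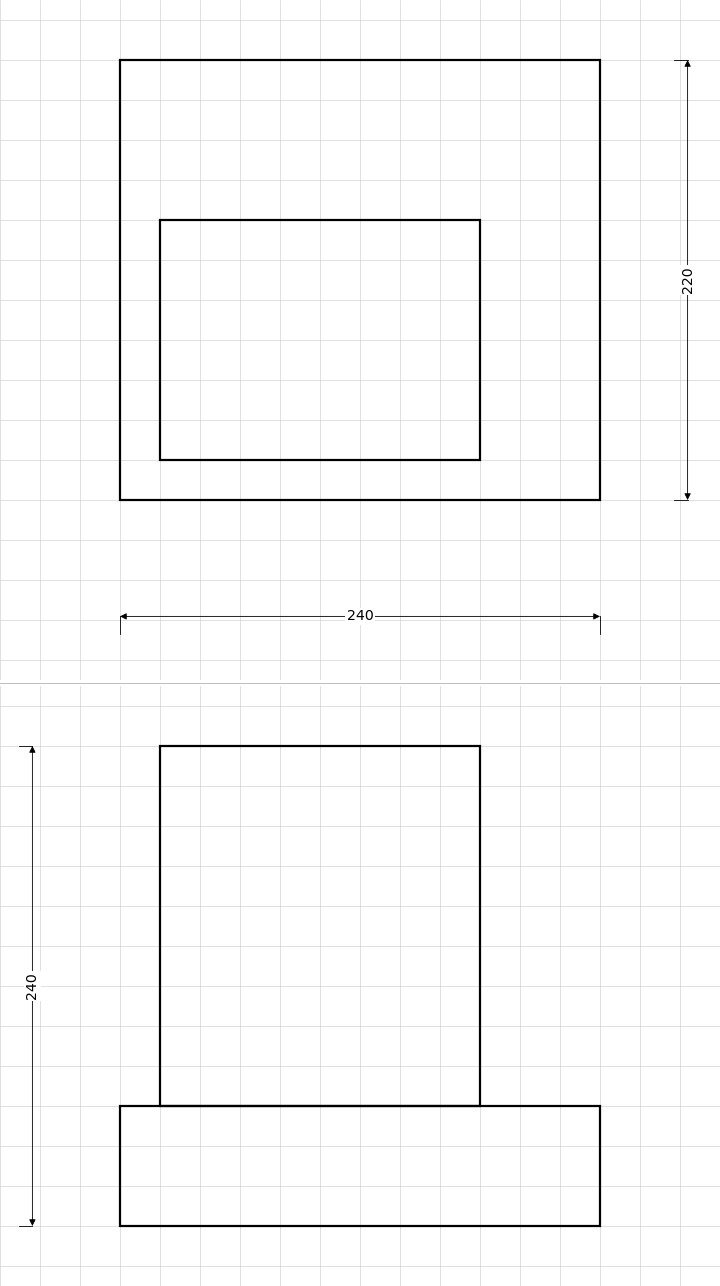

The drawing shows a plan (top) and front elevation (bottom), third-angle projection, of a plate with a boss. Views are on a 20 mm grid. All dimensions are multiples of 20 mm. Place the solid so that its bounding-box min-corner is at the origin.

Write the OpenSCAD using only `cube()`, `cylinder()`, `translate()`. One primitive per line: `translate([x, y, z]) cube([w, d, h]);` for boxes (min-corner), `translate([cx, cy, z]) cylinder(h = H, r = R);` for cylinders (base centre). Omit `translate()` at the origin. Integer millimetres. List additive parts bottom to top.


cube([240, 220, 60]);
translate([20, 20, 60]) cube([160, 120, 180]);


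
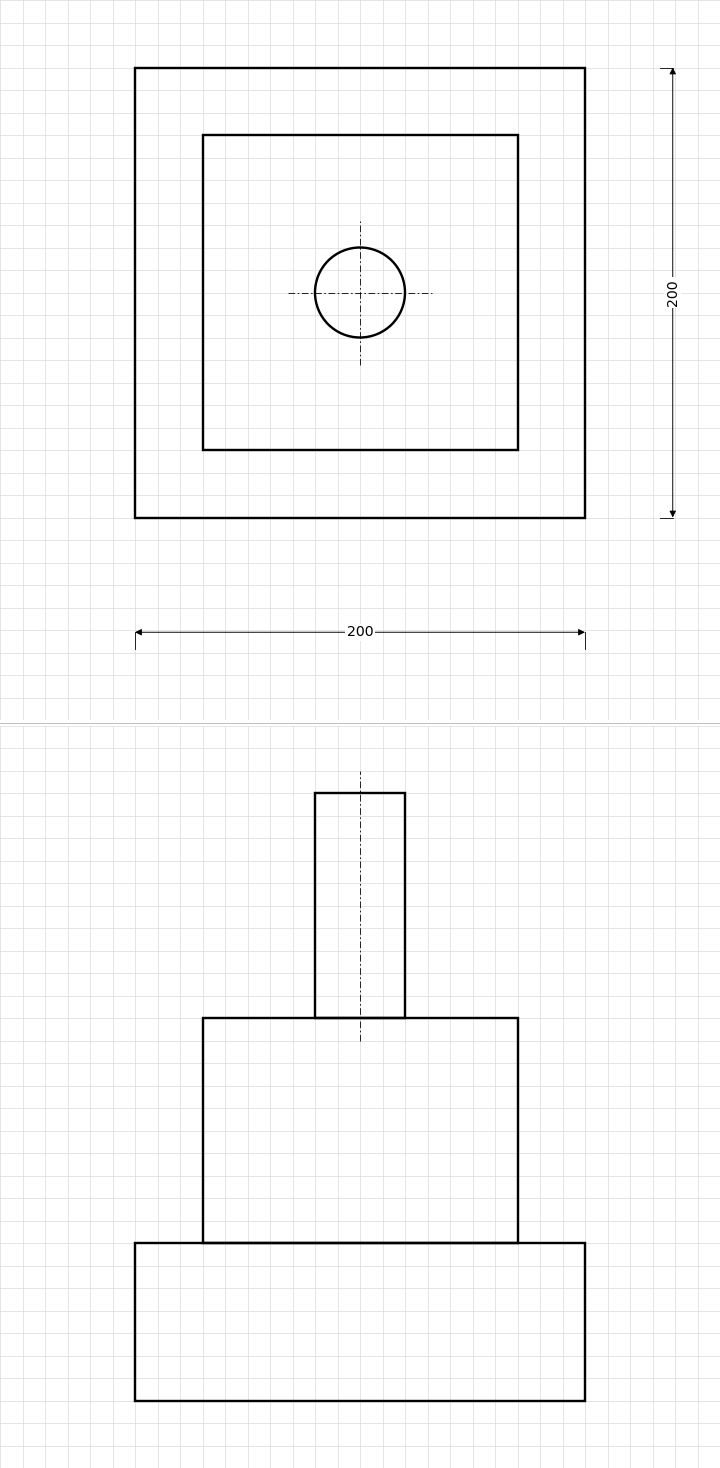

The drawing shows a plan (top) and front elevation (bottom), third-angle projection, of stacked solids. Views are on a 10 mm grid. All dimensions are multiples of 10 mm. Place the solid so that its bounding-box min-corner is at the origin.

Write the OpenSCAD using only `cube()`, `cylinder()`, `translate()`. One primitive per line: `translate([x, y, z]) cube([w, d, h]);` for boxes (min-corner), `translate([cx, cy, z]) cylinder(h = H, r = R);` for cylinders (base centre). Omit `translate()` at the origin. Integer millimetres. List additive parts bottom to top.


cube([200, 200, 70]);
translate([30, 30, 70]) cube([140, 140, 100]);
translate([100, 100, 170]) cylinder(h = 100, r = 20);
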